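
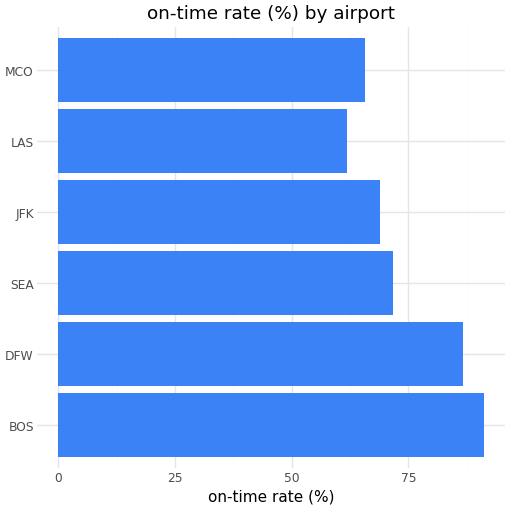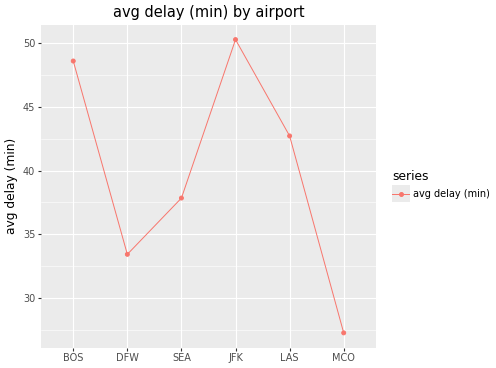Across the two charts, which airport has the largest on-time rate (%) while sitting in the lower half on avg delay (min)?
DFW

Chart 2 median avg delay (min) ≈ 40; below-median airports: DFW, SEA, MCO. Among those, DFW has the highest on-time rate (%) (≈ 90).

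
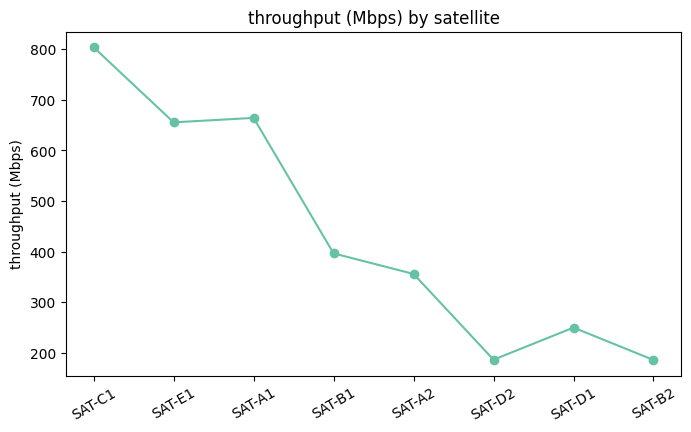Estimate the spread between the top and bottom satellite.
≈ 600

Max SAT-C1 ≈ 800, min SAT-B2 ≈ 200; range ≈ 600.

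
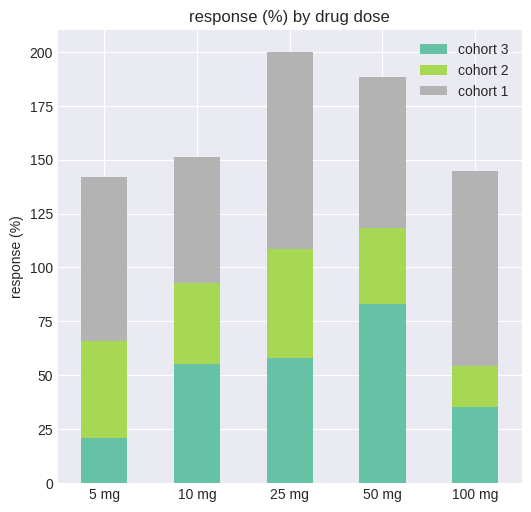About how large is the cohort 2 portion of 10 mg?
cohort 2 top ≈ 100, bottom ≈ 60; segment ≈ 40.

≈ 40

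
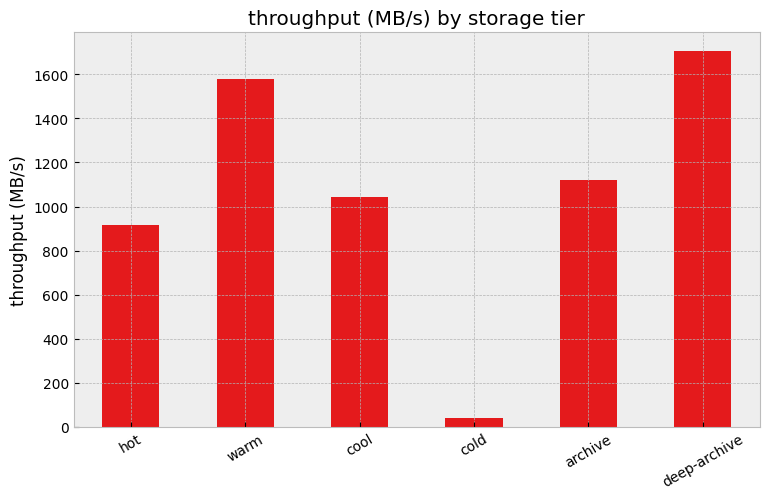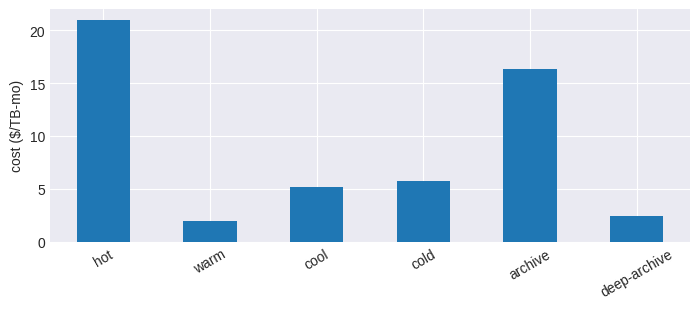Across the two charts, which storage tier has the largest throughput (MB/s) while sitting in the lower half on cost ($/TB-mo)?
Chart 2 median cost ($/TB-mo) ≈ 6; below-median storage tiers: warm, cool, deep-archive. Among those, deep-archive has the highest throughput (MB/s) (≈ 1800).

deep-archive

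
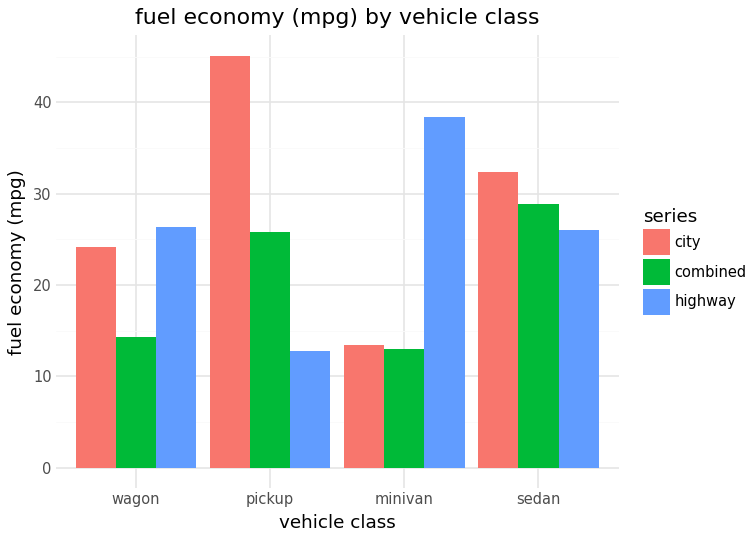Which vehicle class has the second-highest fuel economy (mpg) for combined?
Top 3 for combined: sedan ≈ 30, pickup ≈ 25, wagon ≈ 15.

pickup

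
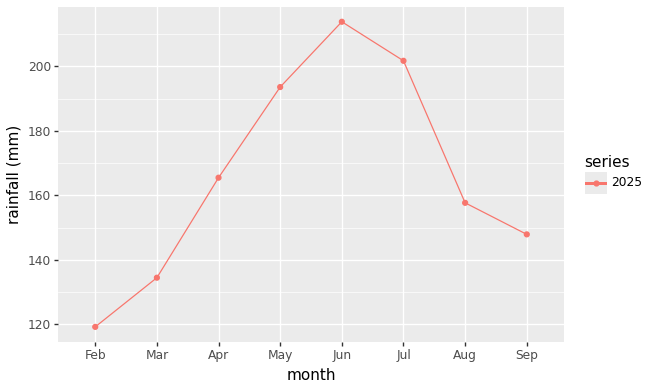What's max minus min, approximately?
Max Jun ≈ 210, min Feb ≈ 120; range ≈ 90.

≈ 90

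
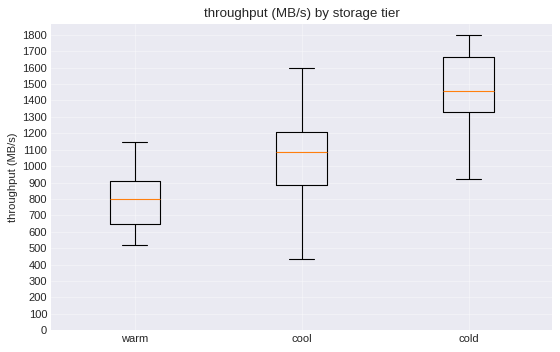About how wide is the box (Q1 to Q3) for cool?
Q3 ≈ 1200, Q1 ≈ 900; IQR ≈ 300.

≈ 300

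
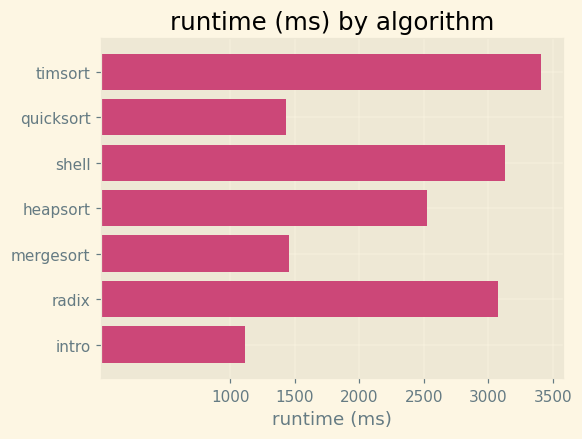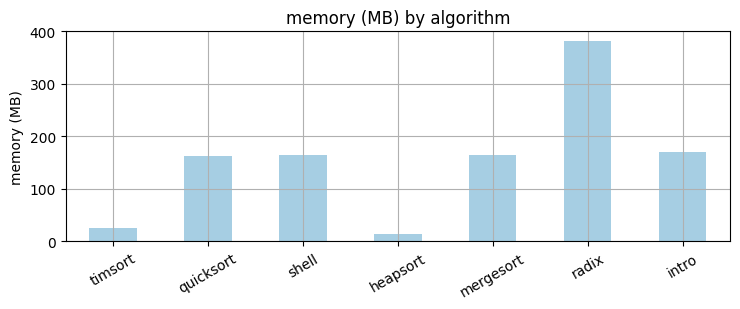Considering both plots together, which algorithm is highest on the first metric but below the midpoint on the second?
Chart 2 median memory (MB) ≈ 150; below-median algorithms: timsort, quicksort, heapsort. Among those, timsort has the highest runtime (ms) (≈ 3500).

timsort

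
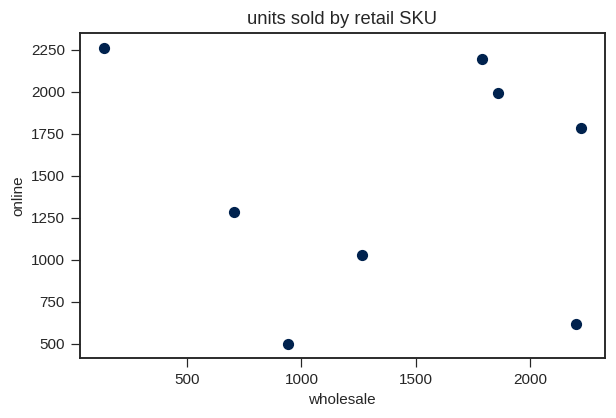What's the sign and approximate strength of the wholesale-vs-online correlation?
Points are roughly uncorrelated; weak (|r| ≈ 0.1).

no clear correlation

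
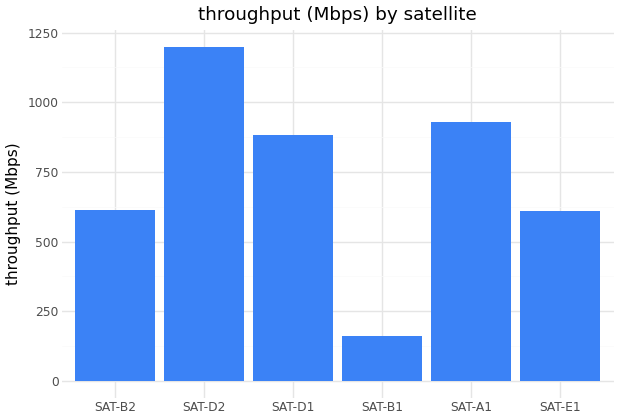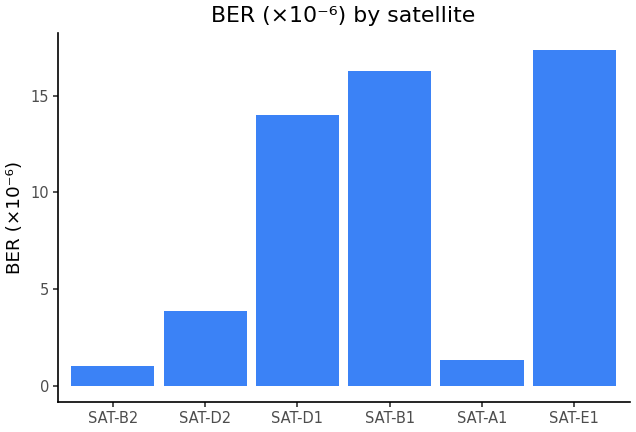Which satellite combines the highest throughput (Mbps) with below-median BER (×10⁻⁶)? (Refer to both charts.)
Chart 2 median BER (×10⁻⁶) ≈ 8; below-median satellites: SAT-B2, SAT-D2, SAT-A1. Among those, SAT-D2 has the highest throughput (Mbps) (≈ 1200).

SAT-D2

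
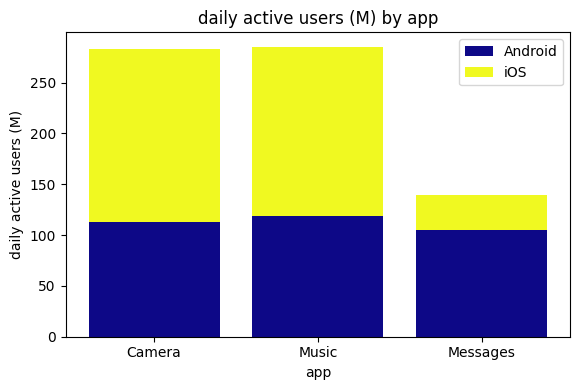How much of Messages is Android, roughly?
≈ 100

Android top ≈ 100, bottom ≈ 0; segment ≈ 100.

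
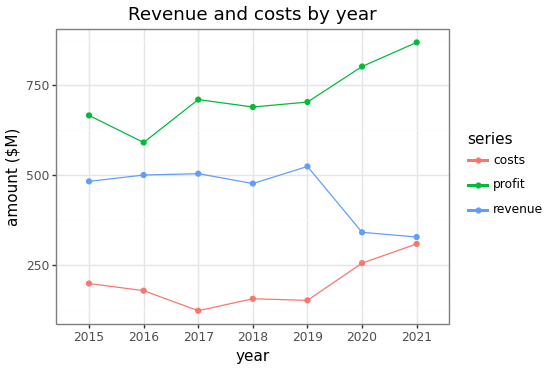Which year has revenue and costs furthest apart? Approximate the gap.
2017: revenue ≈ 500, costs ≈ 100 → gap ≈ 400. Next-largest (2019) is only ≈ 300.

2017, ≈ 400 $M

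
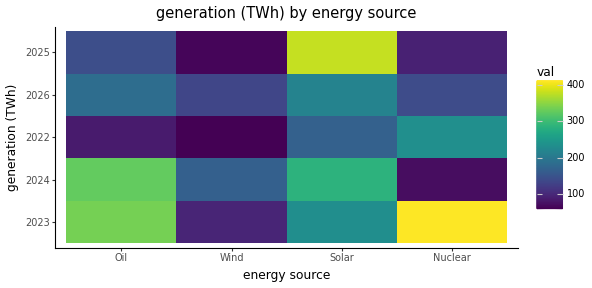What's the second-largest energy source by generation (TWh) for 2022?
Solar

Top 3 for 2022: Nuclear ≈ 250, Solar ≈ 150, Oil ≈ 100.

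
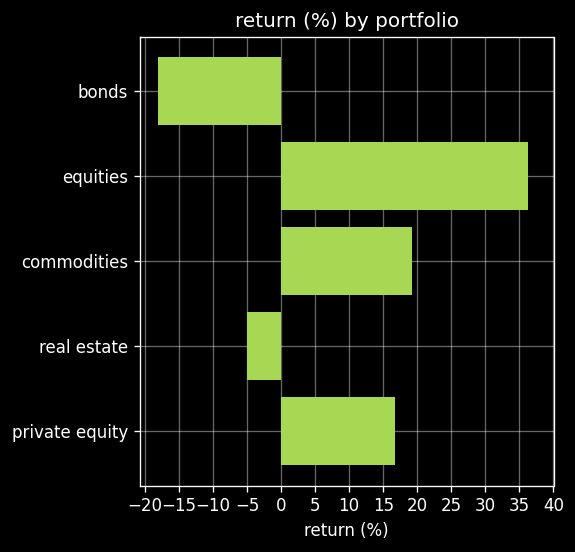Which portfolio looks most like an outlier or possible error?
bonds

bonds ≈ -20; the rest sit between ≈ -5 and ≈ 35.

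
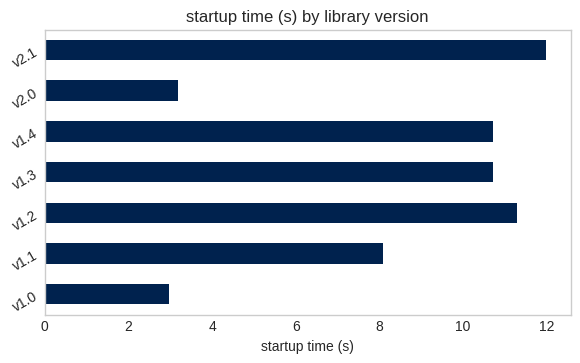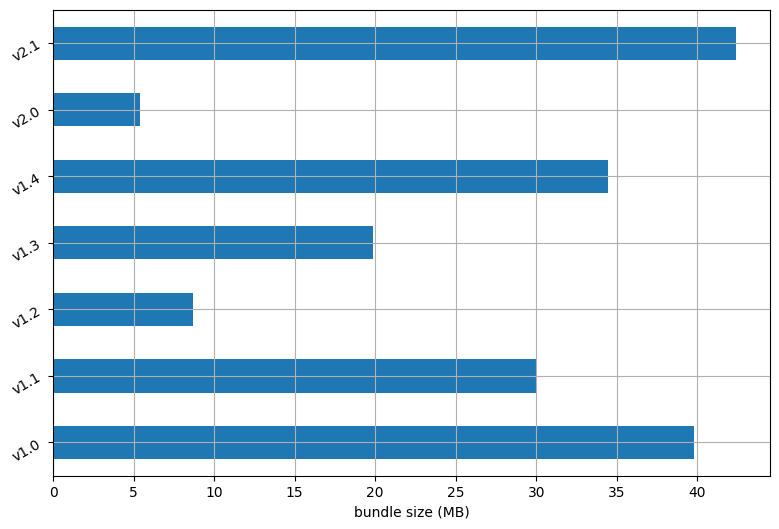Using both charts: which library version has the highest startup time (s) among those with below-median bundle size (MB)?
Chart 2 median bundle size (MB) ≈ 30; below-median library versions: v1.2, v1.3, v2.0. Among those, v1.2 has the highest startup time (s) (≈ 12).

v1.2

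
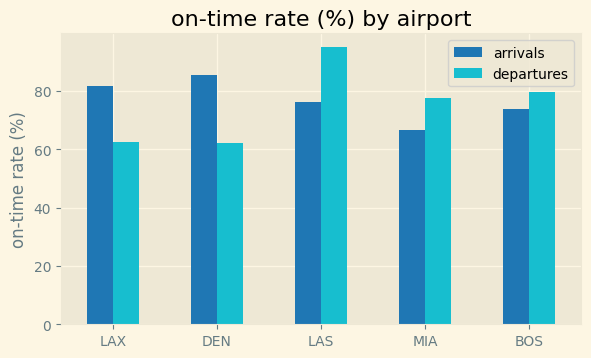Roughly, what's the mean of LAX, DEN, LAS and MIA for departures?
(60 + 60 + 100 + 80) / 4 ≈ 75.

≈ 75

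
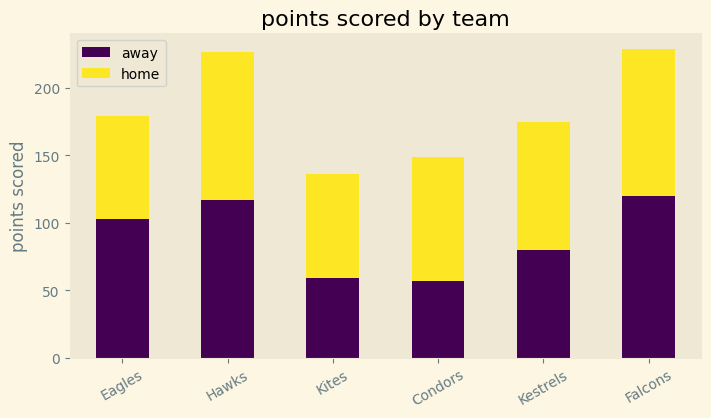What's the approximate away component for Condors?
away top ≈ 60, bottom ≈ 0; segment ≈ 60.

≈ 60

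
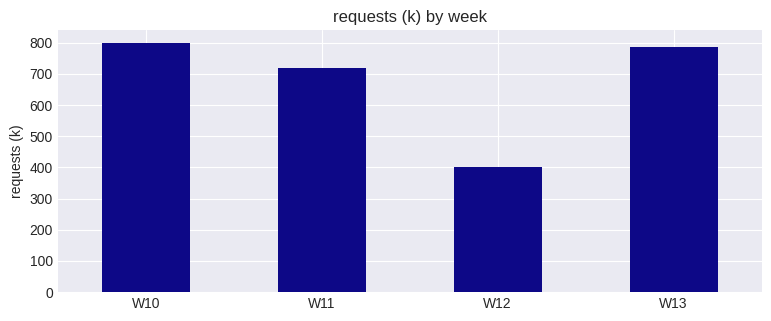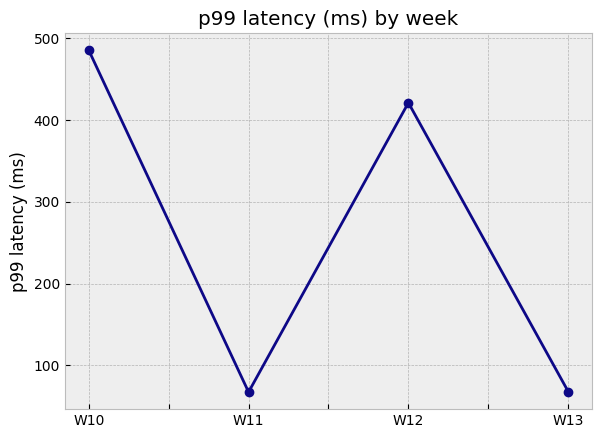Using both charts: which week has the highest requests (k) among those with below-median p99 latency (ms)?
W13

Chart 2 median p99 latency (ms) ≈ 250; below-median weeks: W11, W13. Among those, W13 has the highest requests (k) (≈ 800).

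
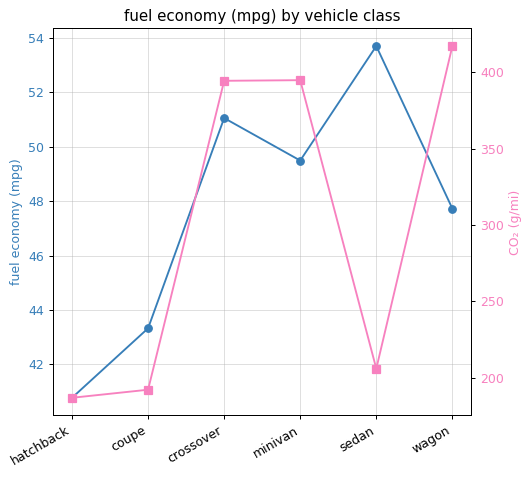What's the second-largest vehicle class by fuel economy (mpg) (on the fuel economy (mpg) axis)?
Top 3 (on the fuel economy (mpg) axis): sedan ≈ 54, crossover ≈ 52, minivan ≈ 50.

crossover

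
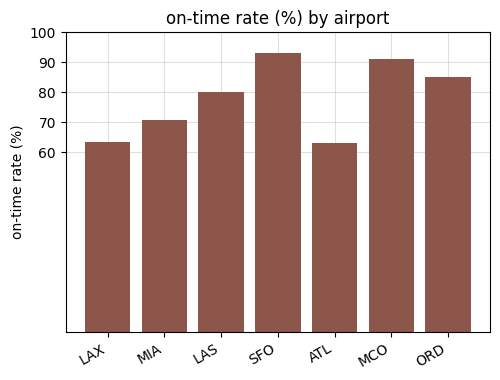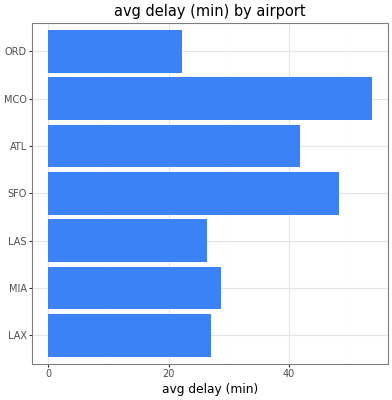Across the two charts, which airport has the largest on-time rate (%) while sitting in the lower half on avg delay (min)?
Chart 2 median avg delay (min) ≈ 30; below-median airports: LAX, LAS, ORD. Among those, ORD has the highest on-time rate (%) (≈ 90).

ORD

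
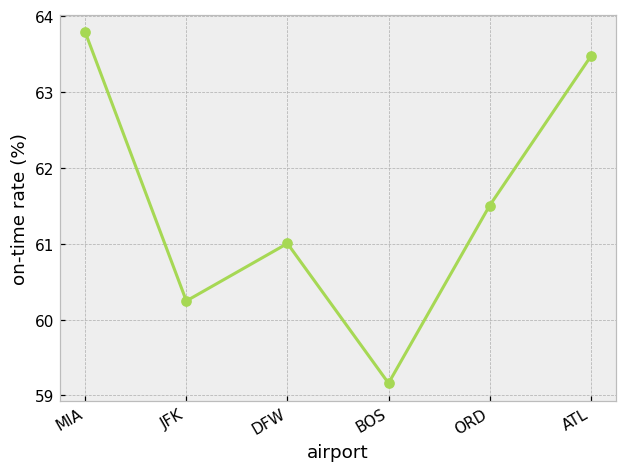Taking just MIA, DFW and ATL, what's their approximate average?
(64.0 + 61.0 + 63.5) / 3 ≈ 62.83.

≈ 62.83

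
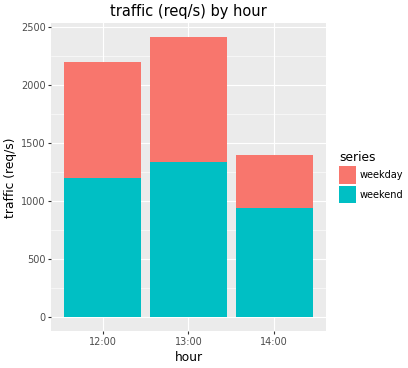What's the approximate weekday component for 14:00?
weekday top ≈ 1500, bottom ≈ 1000; segment ≈ 500.

≈ 500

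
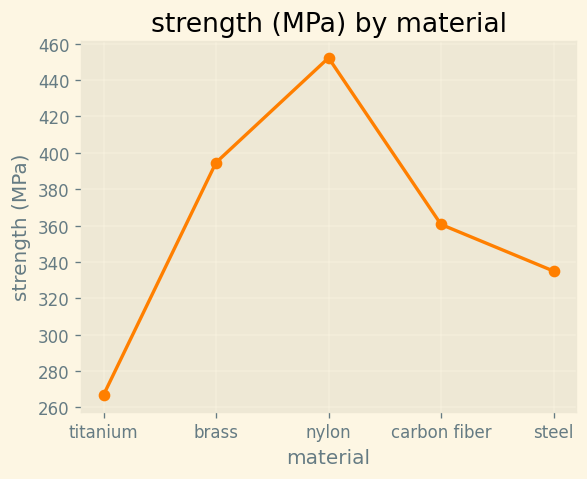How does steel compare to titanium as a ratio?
≈ 1.31×

steel ≈ 340, titanium ≈ 260; 340/260 ≈ 1.31.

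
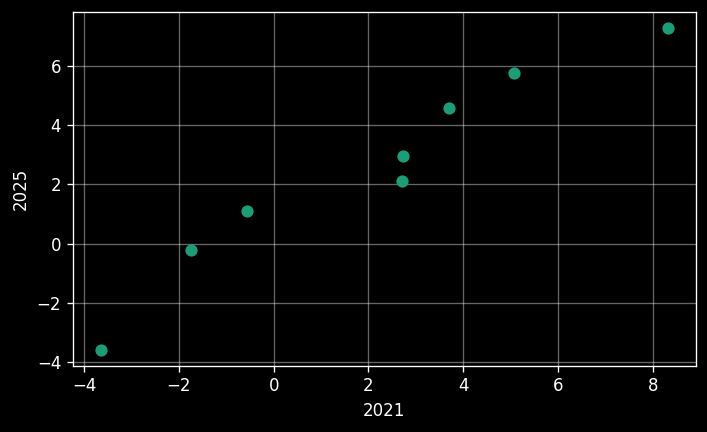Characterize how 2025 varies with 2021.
Points are positively correlated; strong (|r| ≈ 1.0).

positive, strong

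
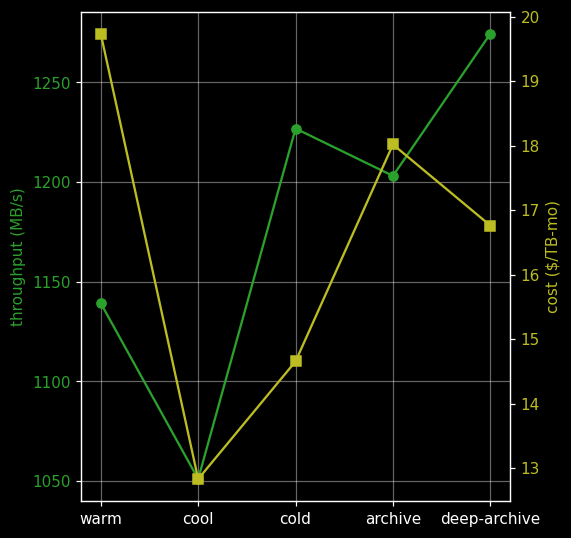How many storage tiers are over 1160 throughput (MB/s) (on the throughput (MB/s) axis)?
3

Above 1160: cold, archive, deep-archive.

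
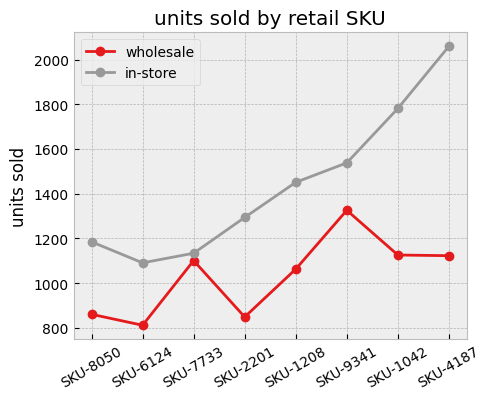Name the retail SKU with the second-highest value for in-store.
SKU-1042

Top 3 for in-store: SKU-4187 ≈ 2000, SKU-1042 ≈ 1800, SKU-9341 ≈ 1600.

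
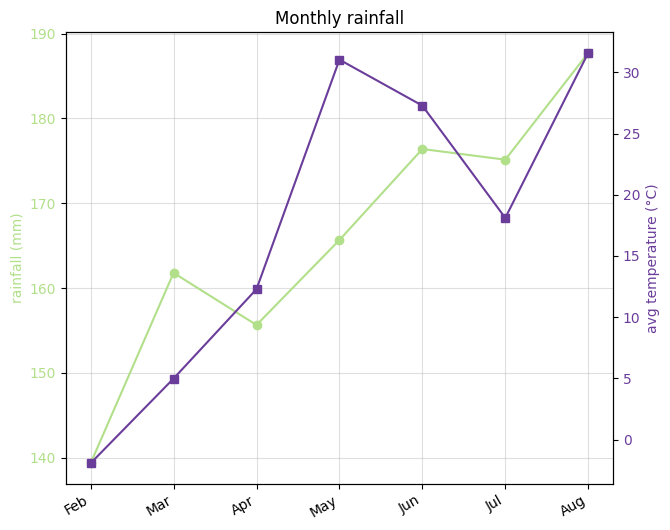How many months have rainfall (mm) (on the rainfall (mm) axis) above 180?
1

Above 180: Aug.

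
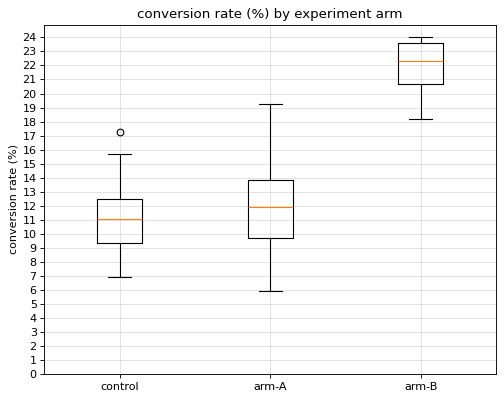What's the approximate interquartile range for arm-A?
Q3 ≈ 14, Q1 ≈ 10; IQR ≈ 4.

≈ 4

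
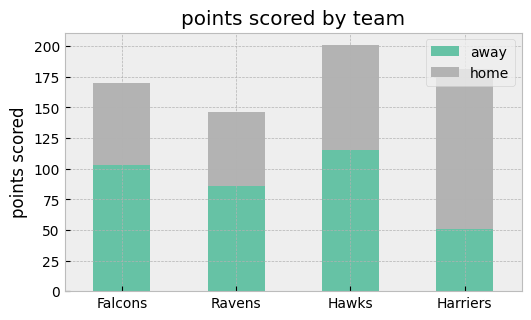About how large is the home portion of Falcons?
≈ 60

home top ≈ 160, bottom ≈ 100; segment ≈ 60.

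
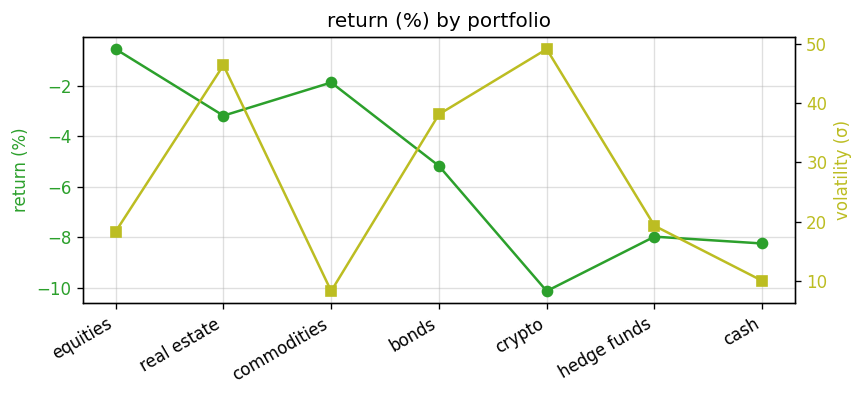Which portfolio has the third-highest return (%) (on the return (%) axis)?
real estate

Top 4 (on the return (%) axis): equities ≈ -1, commodities ≈ -2, real estate ≈ -3, bonds ≈ -5.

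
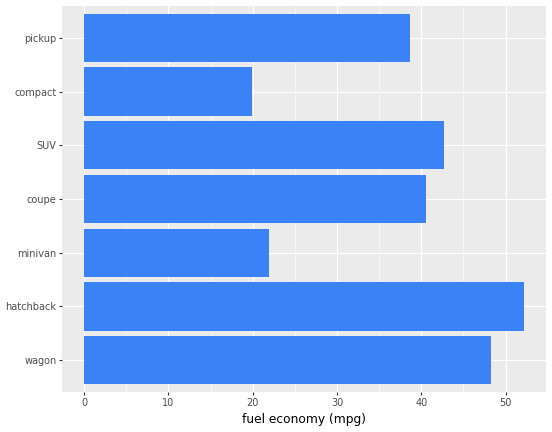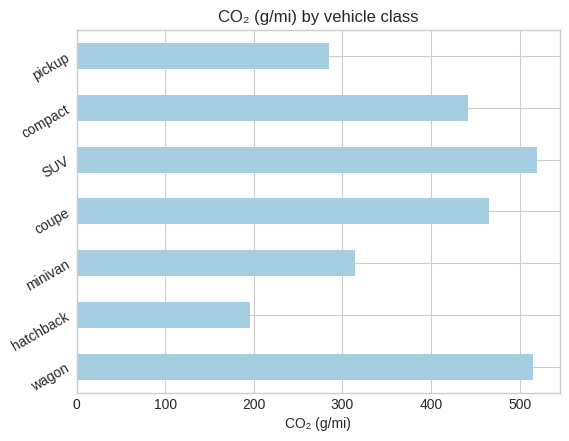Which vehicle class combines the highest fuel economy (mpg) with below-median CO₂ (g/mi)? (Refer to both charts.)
hatchback

Chart 2 median CO₂ (g/mi) ≈ 450; below-median vehicle classes: hatchback, minivan, pickup. Among those, hatchback has the highest fuel economy (mpg) (≈ 50).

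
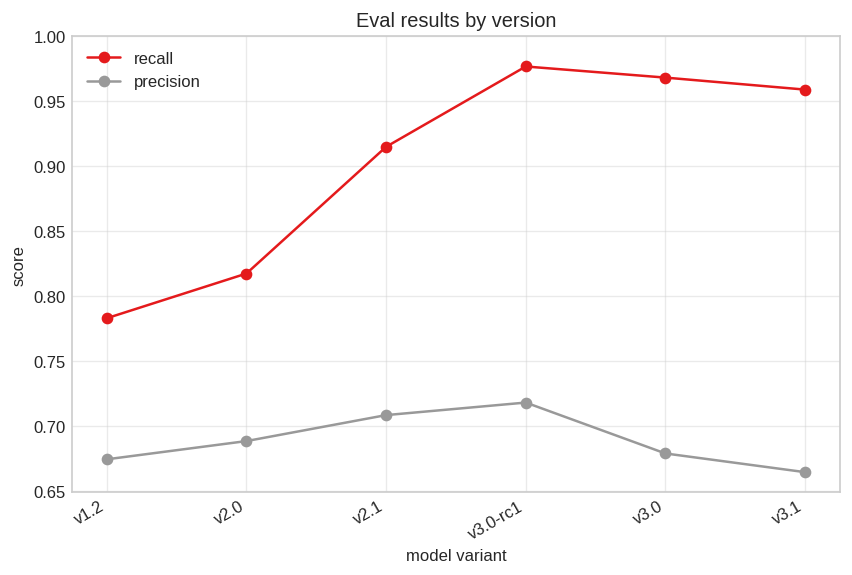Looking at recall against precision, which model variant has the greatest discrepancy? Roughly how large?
v3.1: recall ≈ 0.95, precision ≈ 0.65 → gap ≈ 0.30. Next-largest (v3.0) is only ≈ 0.25.

v3.1, ≈ 0.30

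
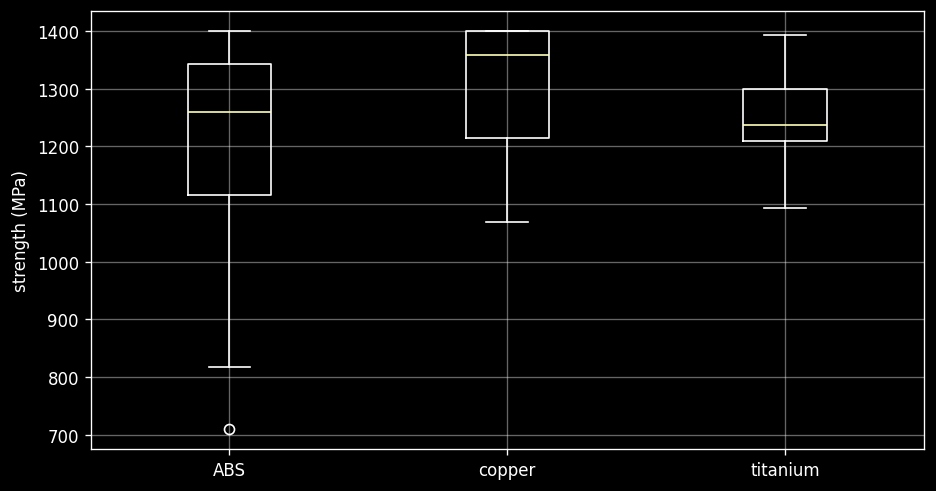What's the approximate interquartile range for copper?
≈ 180

Q3 ≈ 1400, Q1 ≈ 1220; IQR ≈ 180.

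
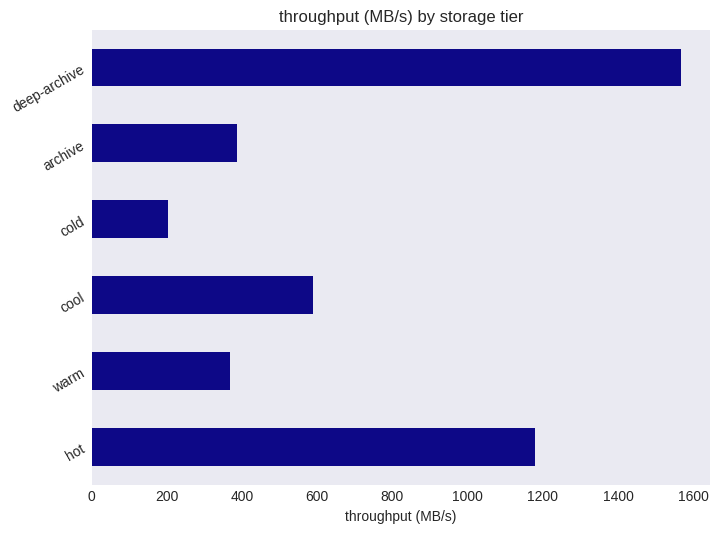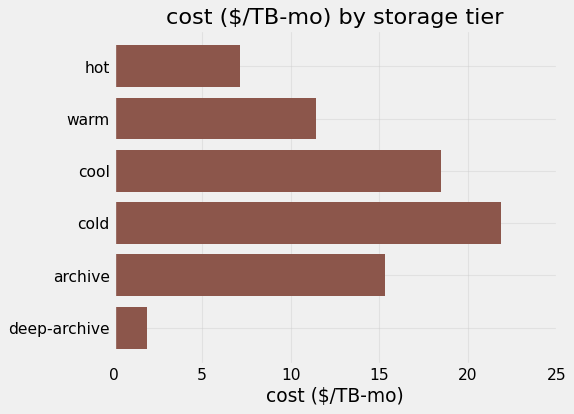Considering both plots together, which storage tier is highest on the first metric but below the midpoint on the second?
Chart 2 median cost ($/TB-mo) ≈ 15; below-median storage tiers: hot, warm, deep-archive. Among those, deep-archive has the highest throughput (MB/s) (≈ 1600).

deep-archive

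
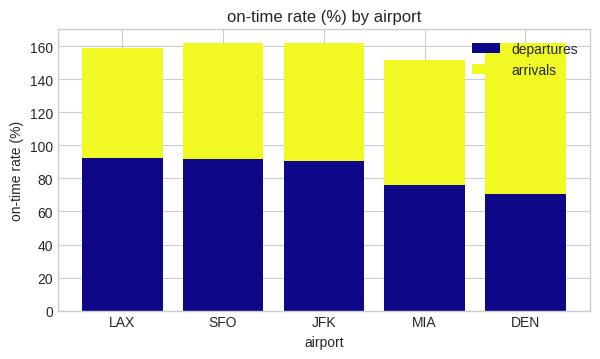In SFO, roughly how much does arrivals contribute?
≈ 60

arrivals top ≈ 160, bottom ≈ 100; segment ≈ 60.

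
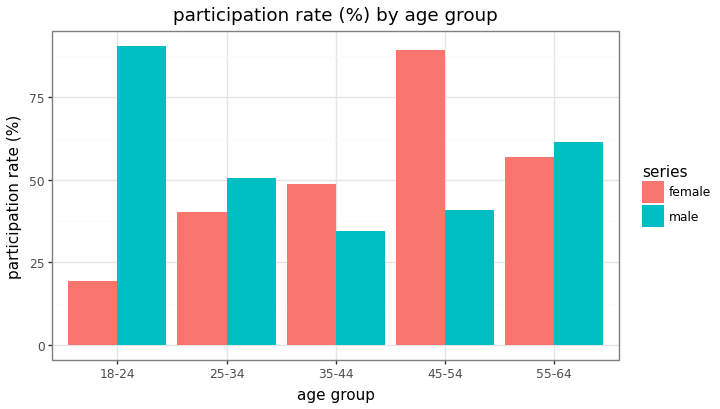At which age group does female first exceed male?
25-34: female ≈ 40 vs male ≈ 50 (not yet); 35-44: female ≈ 50 vs male ≈ 30 (first crossover).

35-44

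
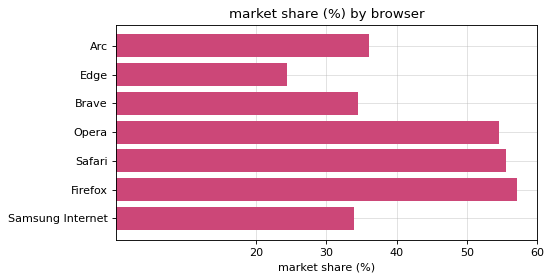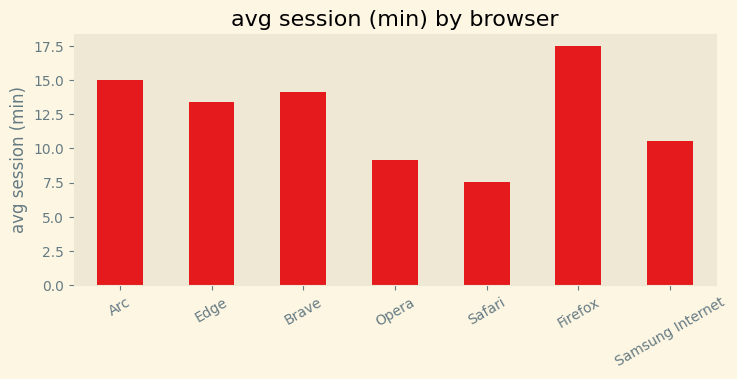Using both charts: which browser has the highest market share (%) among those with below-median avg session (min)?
Safari

Chart 2 median avg session (min) ≈ 14; below-median browsers: Opera, Safari, Samsung Internet. Among those, Safari has the highest market share (%) (≈ 60).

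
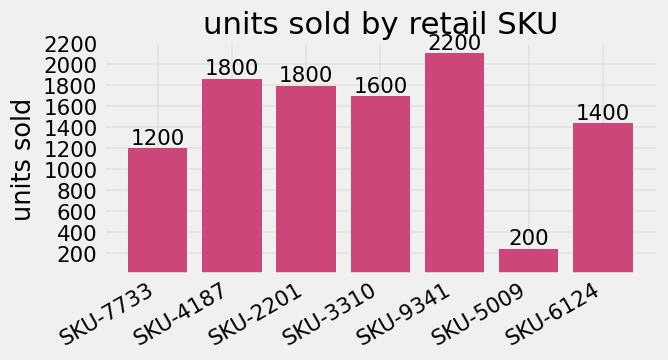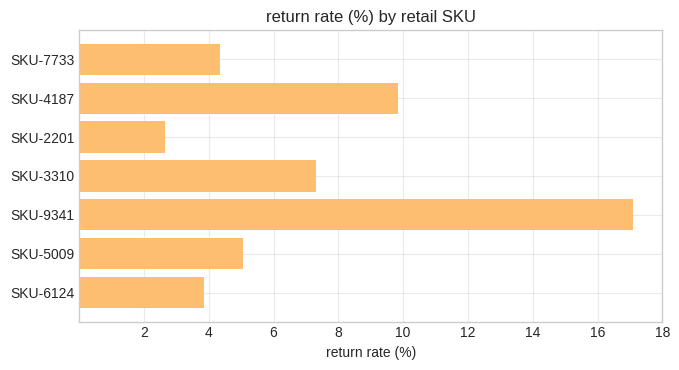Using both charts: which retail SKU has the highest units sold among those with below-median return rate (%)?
SKU-2201

Chart 2 median return rate (%) ≈ 6; below-median retail SKUs: SKU-7733, SKU-2201, SKU-6124. Among those, SKU-2201 has the highest units sold (≈ 1800).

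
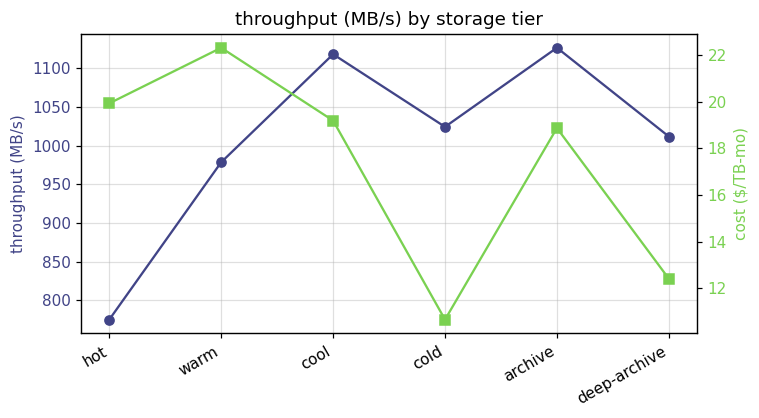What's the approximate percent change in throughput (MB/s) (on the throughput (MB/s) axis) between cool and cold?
≈ -9.1%

cool ≈ 1100, cold ≈ 1000; (1000 − 1100) / 1100 ≈ -9.1%.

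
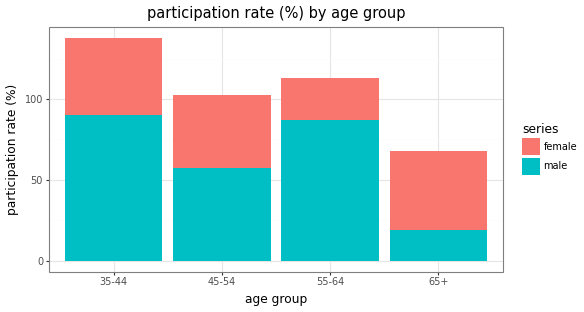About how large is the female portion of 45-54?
≈ 40

female top ≈ 100, bottom ≈ 60; segment ≈ 40.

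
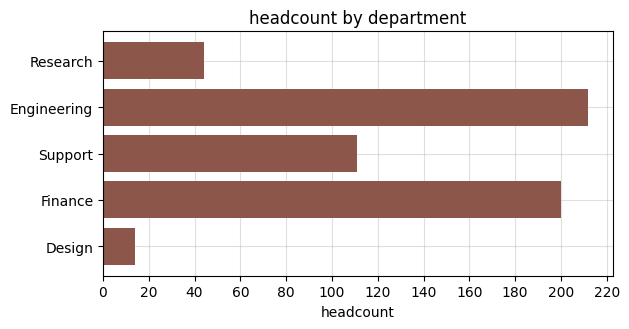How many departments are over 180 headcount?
Above 180: Engineering, Finance.

2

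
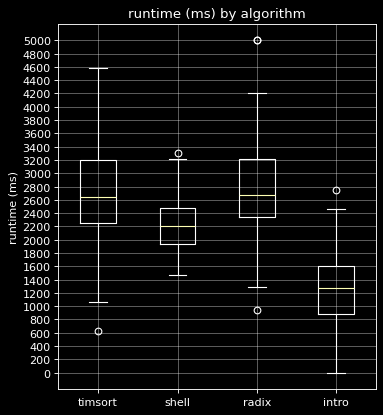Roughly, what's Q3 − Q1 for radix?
≈ 800

Q3 ≈ 3200, Q1 ≈ 2400; IQR ≈ 800.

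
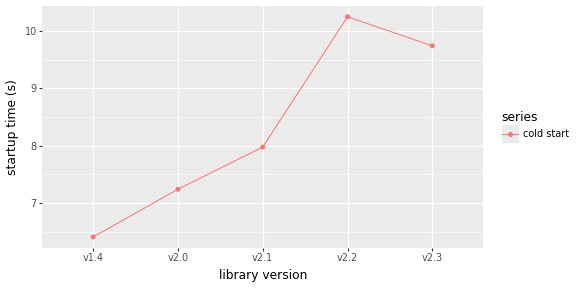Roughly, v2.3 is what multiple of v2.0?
≈ 1.36×

v2.3 ≈ 9.5, v2.0 ≈ 7.0; 9.5/7.0 ≈ 1.36.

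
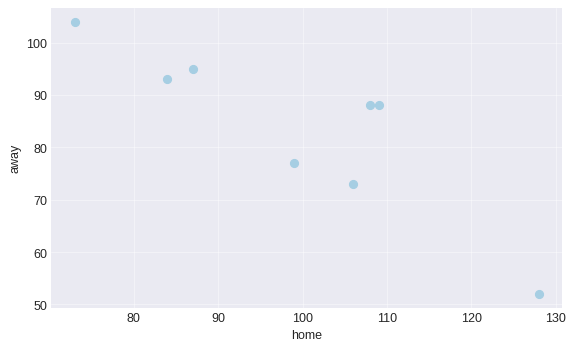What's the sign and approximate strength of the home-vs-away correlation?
negative, strong

Points are negatively correlated; strong (|r| ≈ 0.9).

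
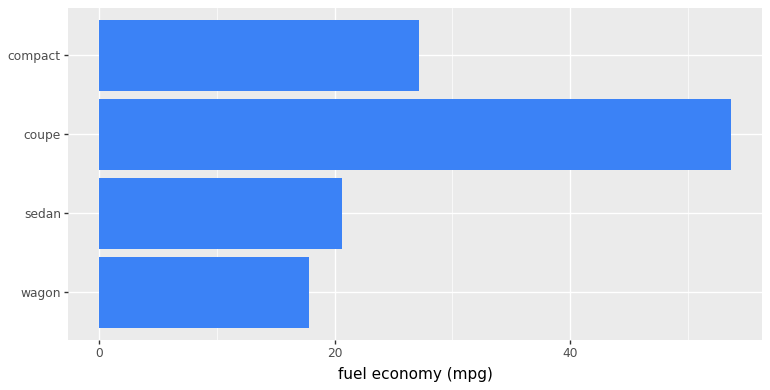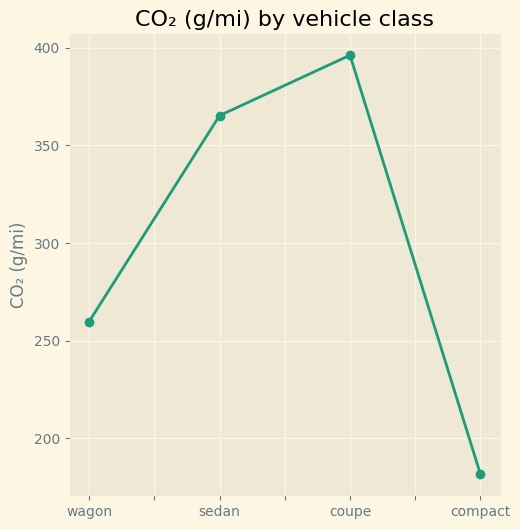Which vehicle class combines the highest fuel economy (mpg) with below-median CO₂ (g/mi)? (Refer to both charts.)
compact

Chart 2 median CO₂ (g/mi) ≈ 300; below-median vehicle classes: wagon, compact. Among those, compact has the highest fuel economy (mpg) (≈ 25).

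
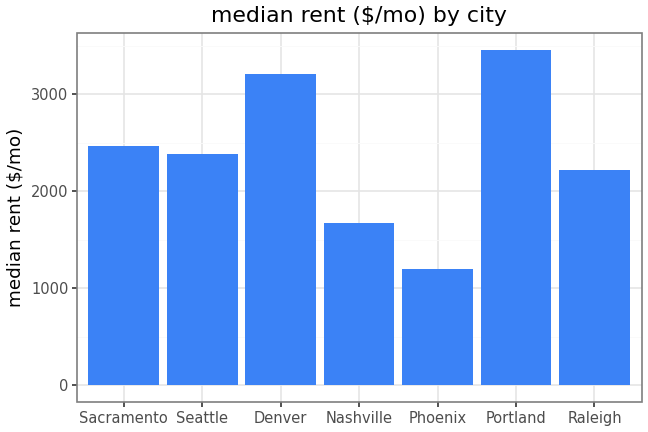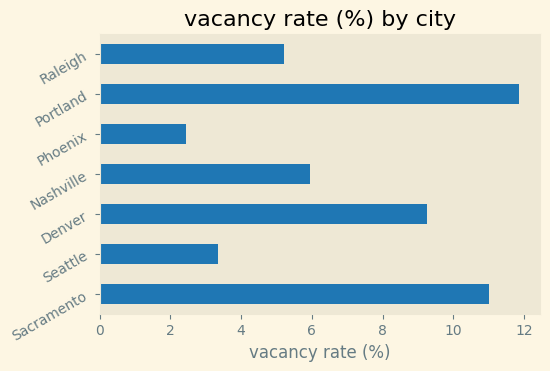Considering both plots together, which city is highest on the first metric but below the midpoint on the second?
Seattle

Chart 2 median vacancy rate (%) ≈ 6; below-median cities: Seattle, Phoenix, Raleigh. Among those, Seattle has the highest median rent ($/mo) (≈ 2500).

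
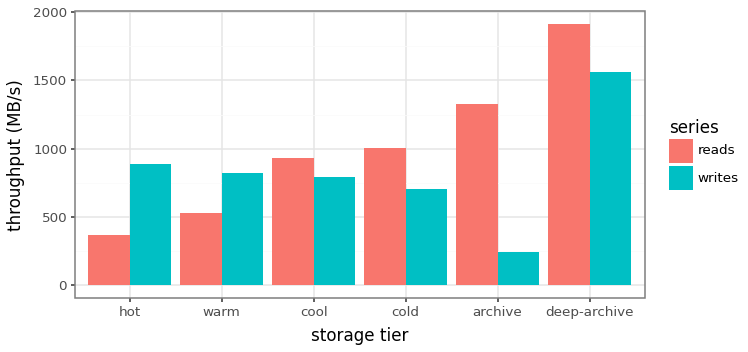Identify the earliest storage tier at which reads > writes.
warm: reads ≈ 600 vs writes ≈ 800 (not yet); cool: reads ≈ 1000 vs writes ≈ 800 (first crossover).

cool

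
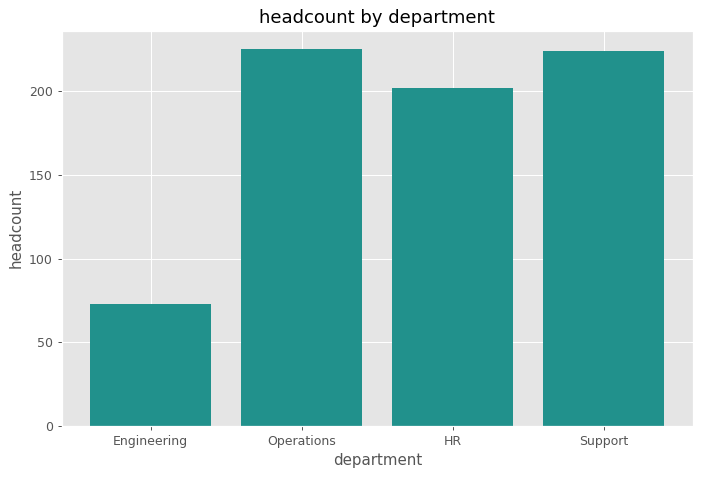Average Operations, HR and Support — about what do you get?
≈ 213

(220 + 200 + 220) / 3 ≈ 213.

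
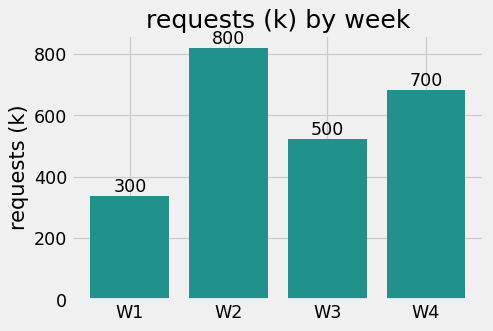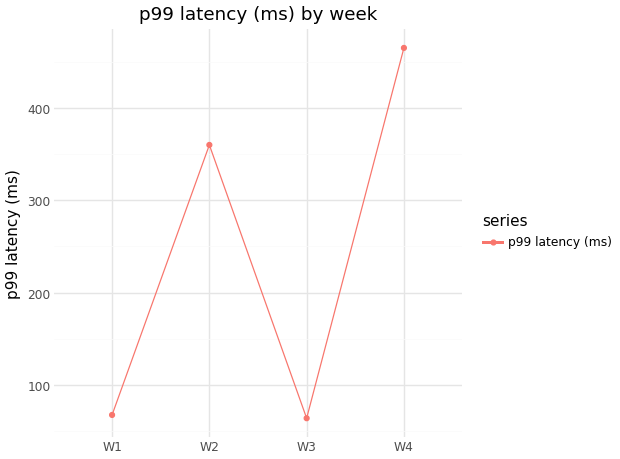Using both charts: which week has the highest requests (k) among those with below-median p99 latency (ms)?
W3

Chart 2 median p99 latency (ms) ≈ 200; below-median weeks: W1, W3. Among those, W3 has the highest requests (k) (≈ 500).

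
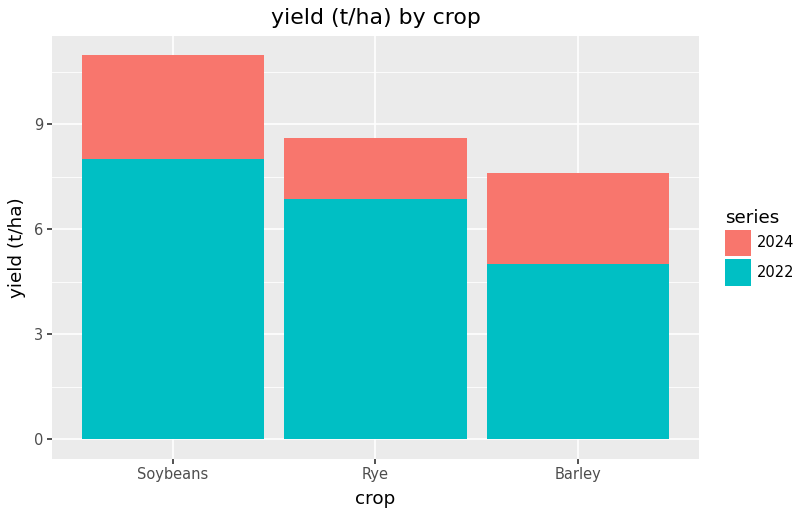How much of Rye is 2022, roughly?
≈ 7

2022 top ≈ 7, bottom ≈ 0; segment ≈ 7.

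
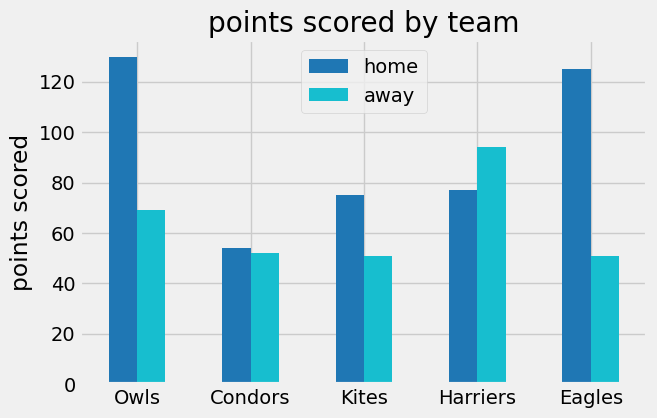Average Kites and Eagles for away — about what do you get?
(60 + 60) / 2 ≈ 60.

≈ 60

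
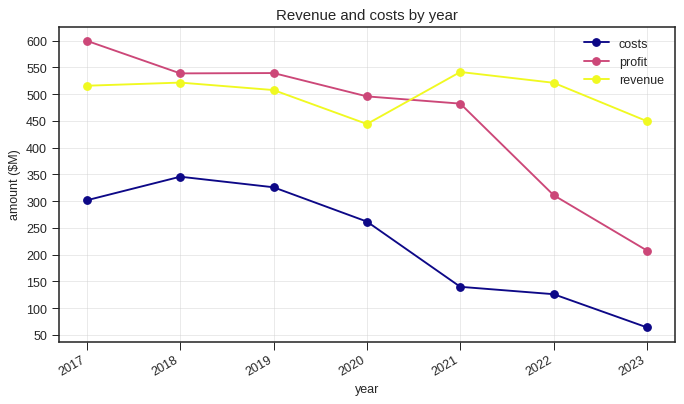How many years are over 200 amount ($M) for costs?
4

Above 200: 2017, 2018, 2019, 2020.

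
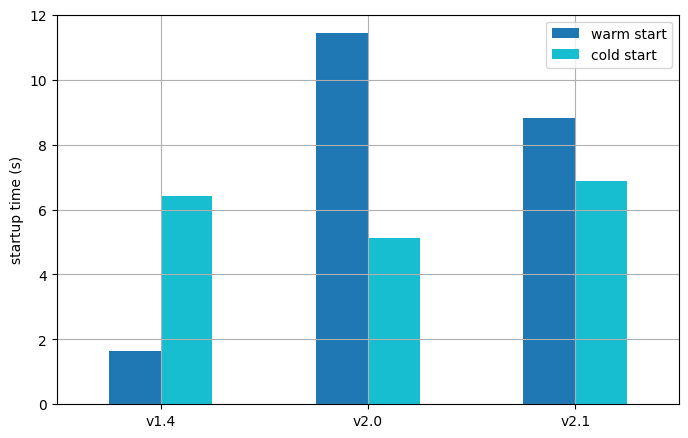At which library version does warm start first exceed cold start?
v2.0

v1.4: warm start ≈ 2 vs cold start ≈ 6 (not yet); v2.0: warm start ≈ 11 vs cold start ≈ 5 (first crossover).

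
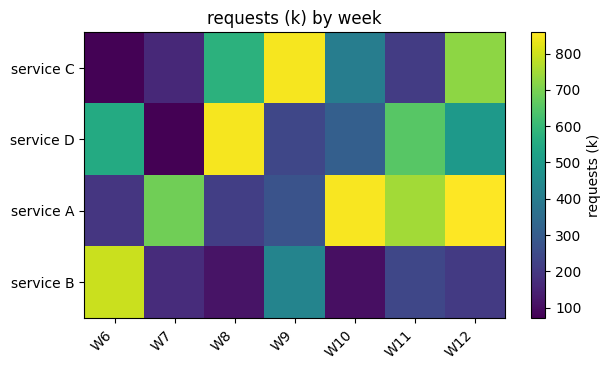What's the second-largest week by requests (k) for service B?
Top 3 for service B: W6 ≈ 800, W9 ≈ 400, W11 ≈ 200.

W9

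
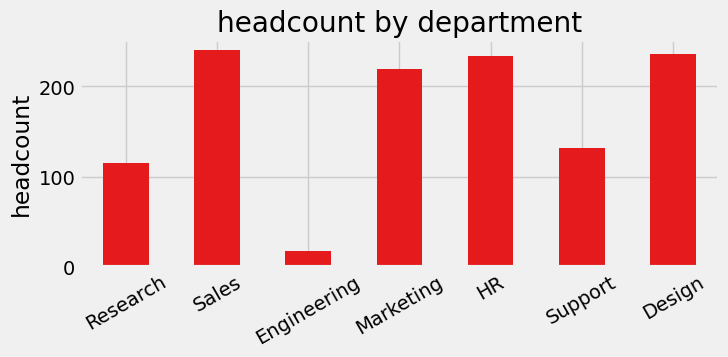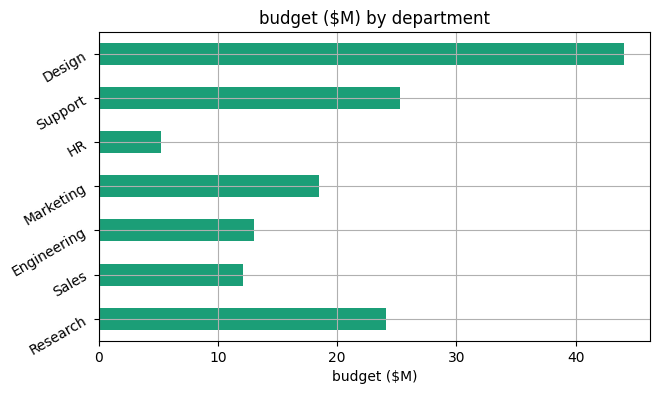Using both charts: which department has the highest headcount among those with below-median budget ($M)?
Chart 2 median budget ($M) ≈ 20; below-median departments: Sales, Engineering, HR. Among those, Sales has the highest headcount (≈ 250).

Sales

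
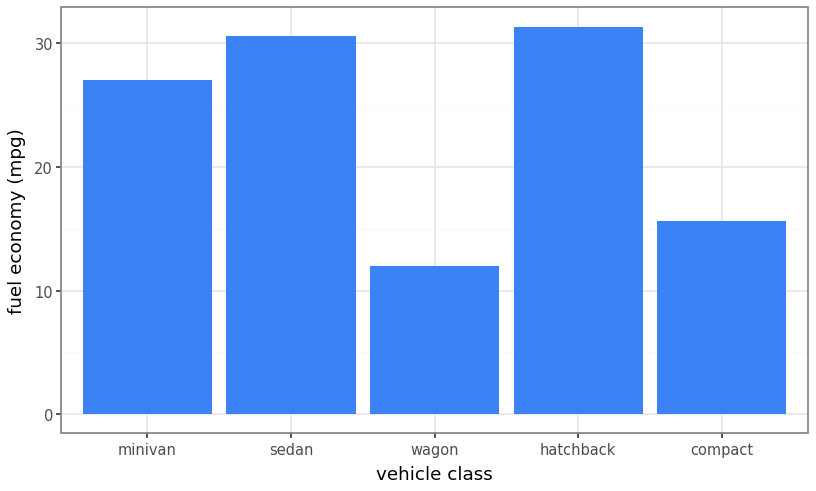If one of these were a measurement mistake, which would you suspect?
wagon

wagon ≈ 10; the rest sit between ≈ 15 and ≈ 30.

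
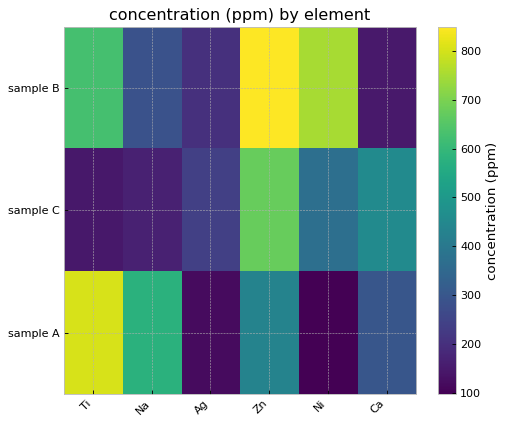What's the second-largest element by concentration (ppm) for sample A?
Top 3 for sample A: Ti ≈ 800, Na ≈ 600, Zn ≈ 400.

Na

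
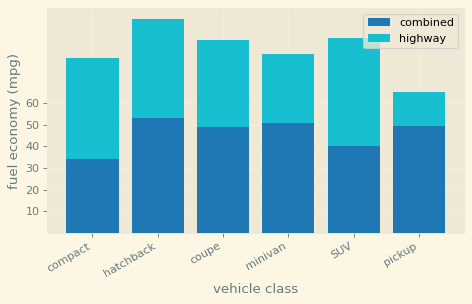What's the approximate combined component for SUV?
combined top ≈ 40, bottom ≈ 0; segment ≈ 40.

≈ 40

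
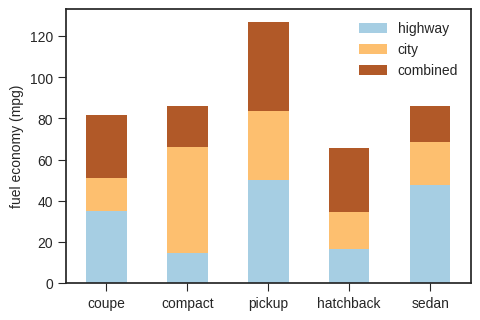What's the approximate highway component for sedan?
≈ 40

highway top ≈ 40, bottom ≈ 0; segment ≈ 40.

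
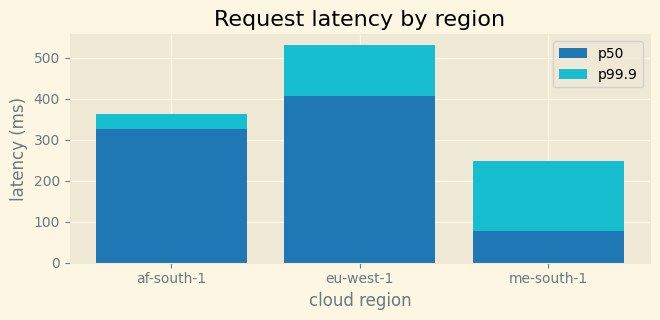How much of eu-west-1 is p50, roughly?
≈ 400

p50 top ≈ 400, bottom ≈ 0; segment ≈ 400.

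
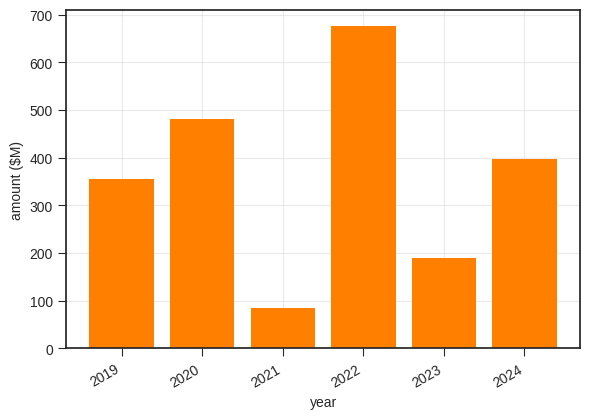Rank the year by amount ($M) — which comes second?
Top 3: 2022 ≈ 700, 2020 ≈ 500, 2024 ≈ 400.

2020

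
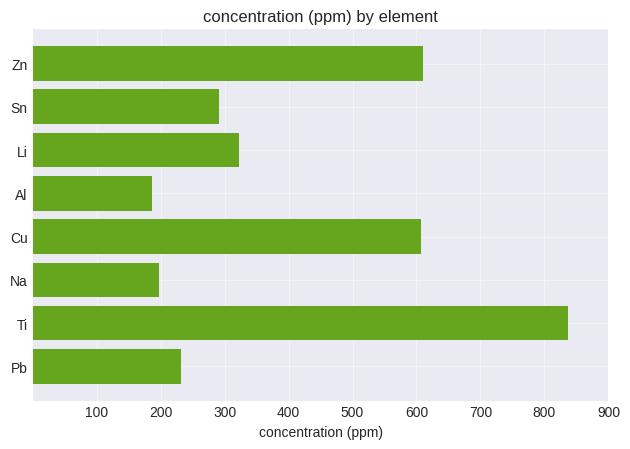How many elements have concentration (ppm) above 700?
1

Above 700: Ti.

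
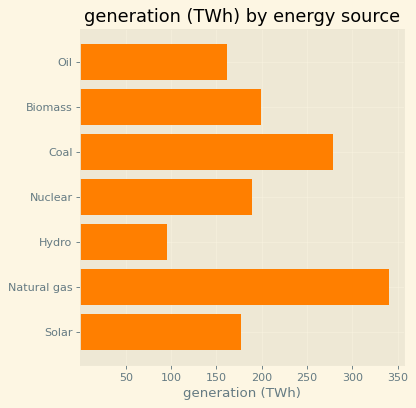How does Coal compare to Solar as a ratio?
≈ 1.5×

Coal ≈ 300, Solar ≈ 200; 300/200 ≈ 1.5.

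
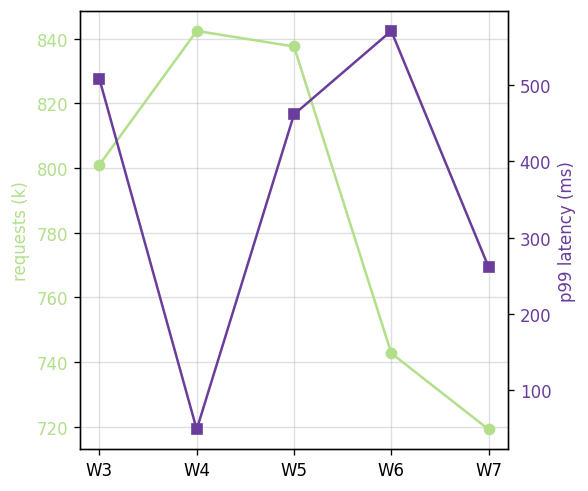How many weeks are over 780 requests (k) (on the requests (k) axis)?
3

Above 780: W3, W4, W5.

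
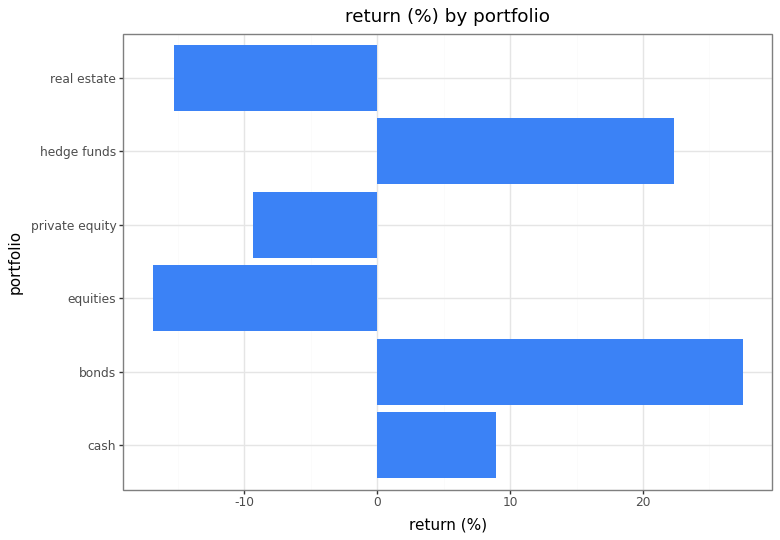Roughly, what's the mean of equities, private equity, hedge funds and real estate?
(-15 + -10 + 20 + -15) / 4 ≈ -5.

≈ -5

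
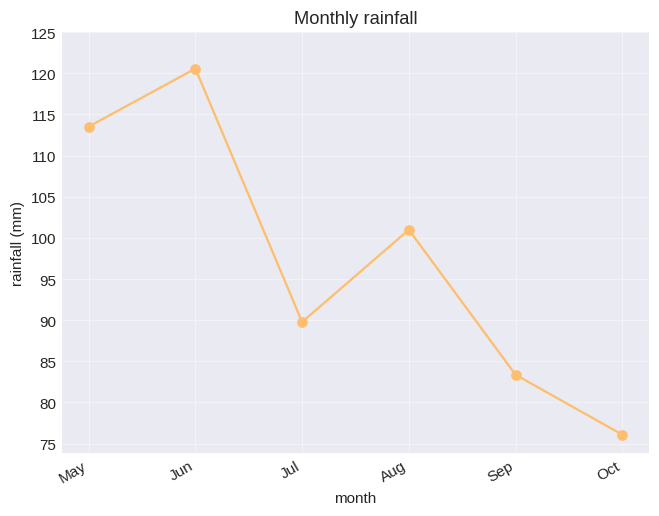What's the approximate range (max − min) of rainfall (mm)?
Max Jun ≈ 120, min Oct ≈ 75; range ≈ 45.

≈ 45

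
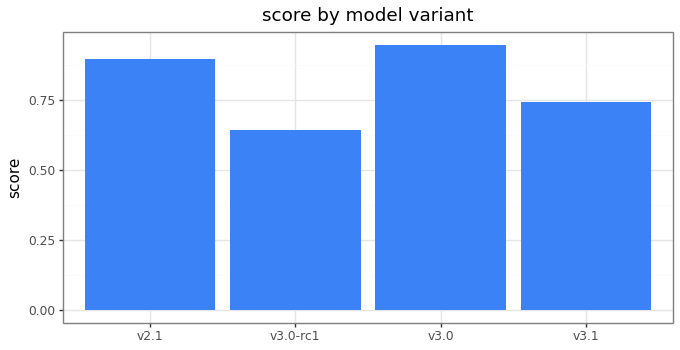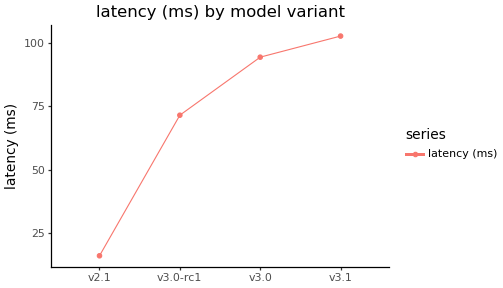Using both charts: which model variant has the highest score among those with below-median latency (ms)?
v2.1

Chart 2 median latency (ms) ≈ 80; below-median model variants: v2.1, v3.0-rc1. Among those, v2.1 has the highest score (≈ 0.9).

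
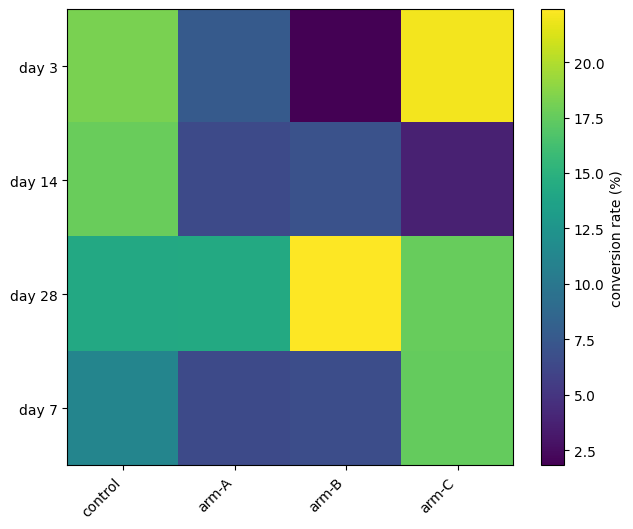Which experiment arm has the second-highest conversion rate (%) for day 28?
arm-C

Top 3 for day 28: arm-B ≈ 22, arm-C ≈ 18, arm-A ≈ 14.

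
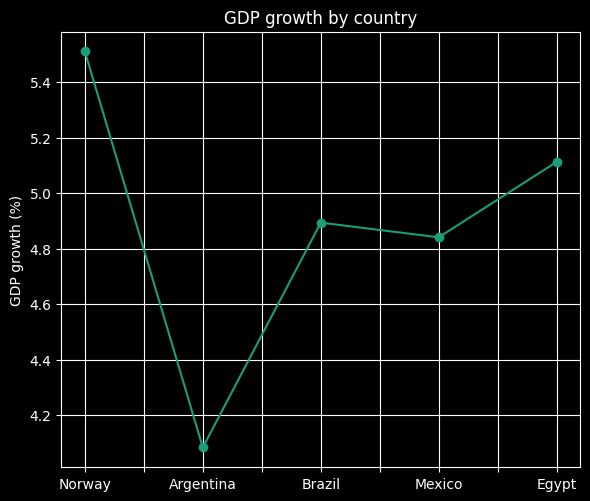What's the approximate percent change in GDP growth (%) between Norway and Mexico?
Norway ≈ 5.6, Mexico ≈ 4.8; (4.8 − 5.6) / 5.6 ≈ -14.3%.

≈ -14.3%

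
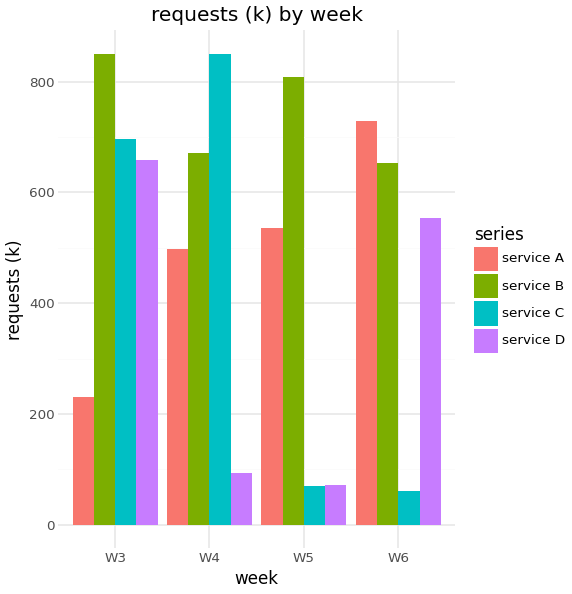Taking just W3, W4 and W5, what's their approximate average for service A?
≈ 400

(200 + 500 + 500) / 3 ≈ 400.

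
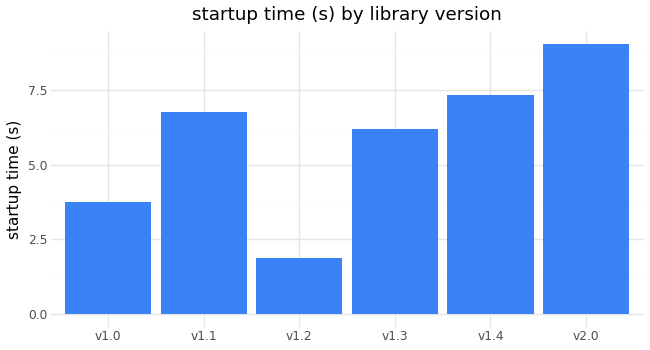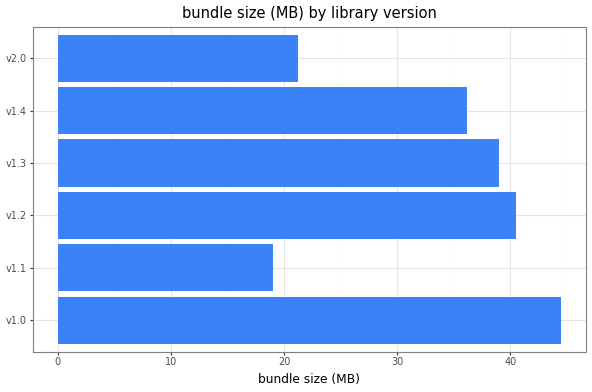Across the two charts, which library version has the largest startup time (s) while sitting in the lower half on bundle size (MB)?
Chart 2 median bundle size (MB) ≈ 40; below-median library versions: v1.1, v1.4, v2.0. Among those, v2.0 has the highest startup time (s) (≈ 9).

v2.0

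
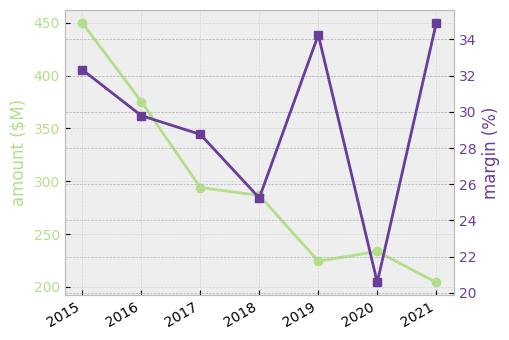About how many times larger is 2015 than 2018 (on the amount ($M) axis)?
≈ 1.64×

2015 ≈ 450, 2018 ≈ 275; 450/275 ≈ 1.64.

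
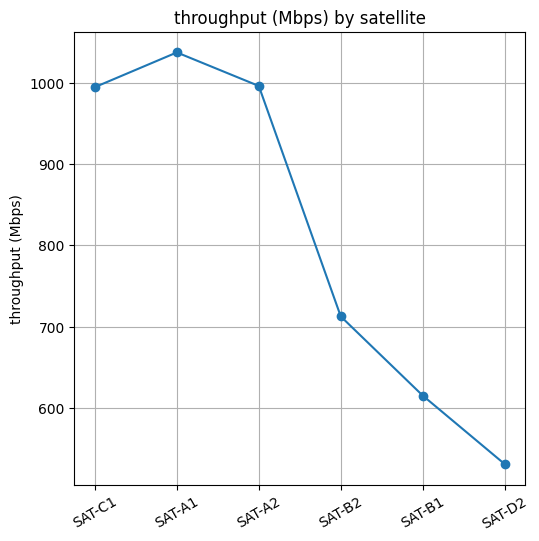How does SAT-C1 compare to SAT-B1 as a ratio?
≈ 1.67×

SAT-C1 ≈ 1000, SAT-B1 ≈ 600; 1000/600 ≈ 1.67.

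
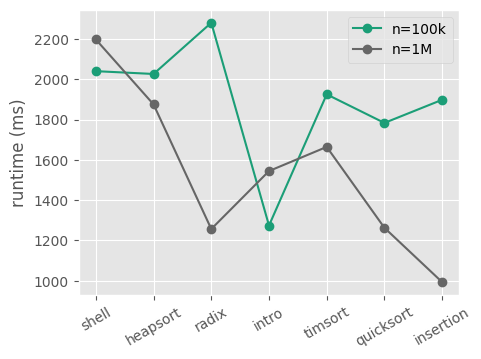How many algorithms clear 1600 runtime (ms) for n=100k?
6

Above 1600: shell, heapsort, radix, timsort, quicksort, insertion.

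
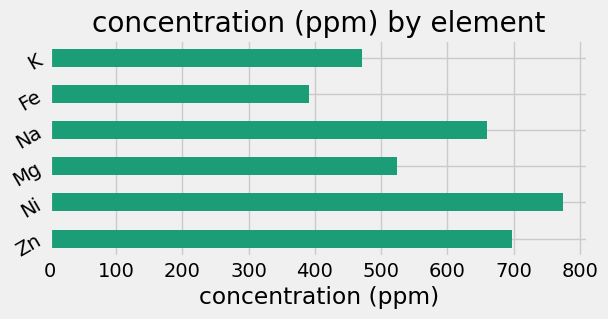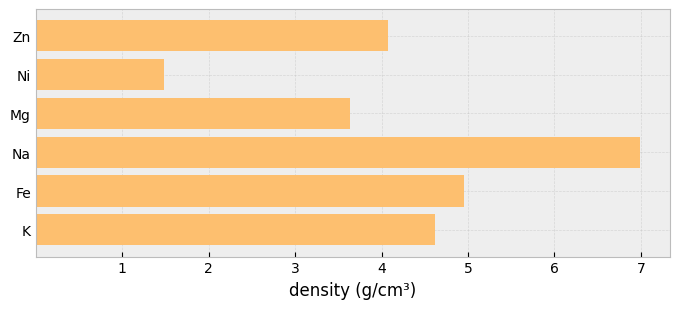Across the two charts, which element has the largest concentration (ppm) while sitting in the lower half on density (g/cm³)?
Ni

Chart 2 median density (g/cm³) ≈ 4; below-median elements: Zn, Ni, Mg. Among those, Ni has the highest concentration (ppm) (≈ 800).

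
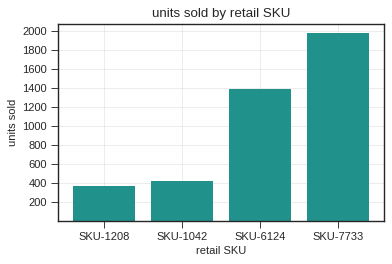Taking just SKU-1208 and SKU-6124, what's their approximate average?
(400 + 1400) / 2 ≈ 900.

≈ 900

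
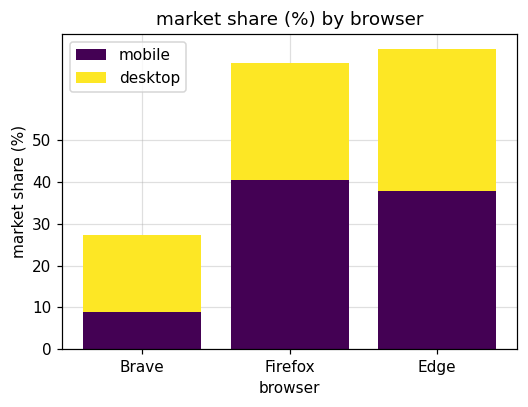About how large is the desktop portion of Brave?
desktop top ≈ 30, bottom ≈ 10; segment ≈ 20.

≈ 20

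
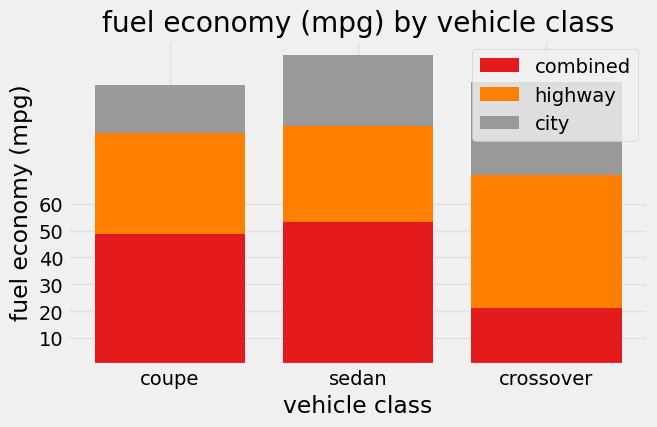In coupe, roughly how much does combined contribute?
≈ 50

combined top ≈ 50, bottom ≈ 0; segment ≈ 50.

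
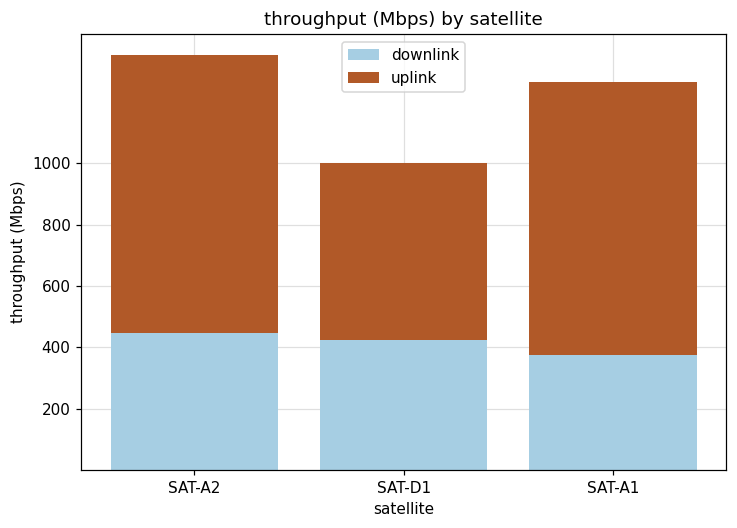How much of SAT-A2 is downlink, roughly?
≈ 400

downlink top ≈ 400, bottom ≈ 0; segment ≈ 400.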